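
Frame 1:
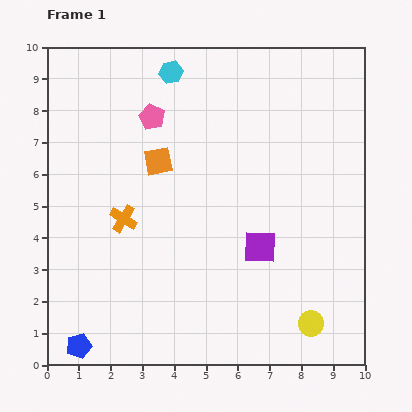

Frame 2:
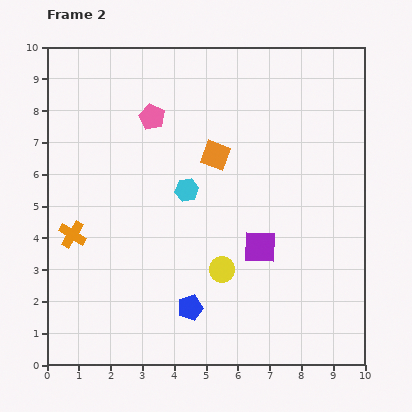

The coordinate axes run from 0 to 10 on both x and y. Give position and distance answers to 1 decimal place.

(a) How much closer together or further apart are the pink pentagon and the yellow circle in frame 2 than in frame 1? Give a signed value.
-2.9

Distance in frame 1: 8.2. Distance in frame 2: 5.3.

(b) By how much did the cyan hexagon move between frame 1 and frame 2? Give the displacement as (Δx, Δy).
(0.5, -3.7)

The cyan hexagon was at (3.9, 9.2) in frame 1 and (4.4, 5.5) in frame 2.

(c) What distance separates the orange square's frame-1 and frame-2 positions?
1.8

The orange square moved from (3.5, 6.4) to (5.3, 6.6), a distance of √(1.8² + 0.2²) ≈ 1.8.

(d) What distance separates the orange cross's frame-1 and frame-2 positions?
1.7

The orange cross moved from (2.4, 4.6) to (0.8, 4.1), a distance of √(1.6² + 0.5²) ≈ 1.7.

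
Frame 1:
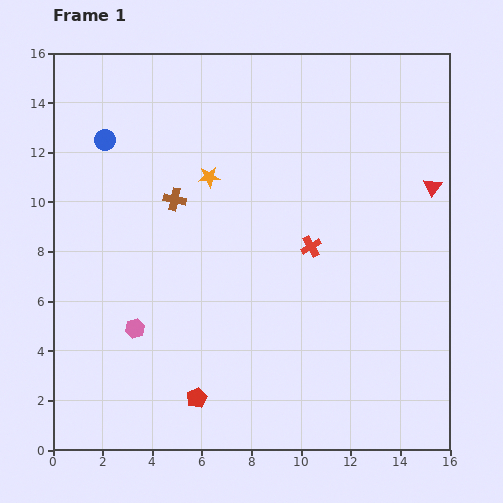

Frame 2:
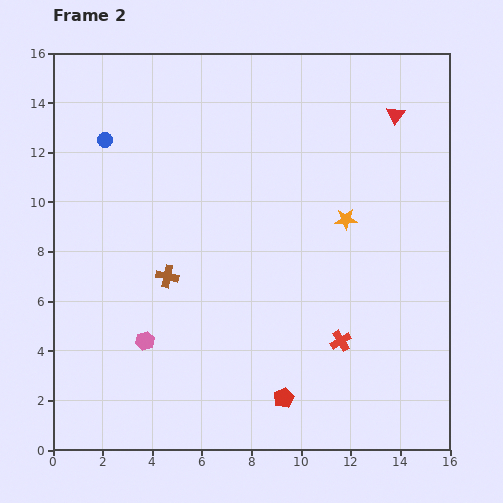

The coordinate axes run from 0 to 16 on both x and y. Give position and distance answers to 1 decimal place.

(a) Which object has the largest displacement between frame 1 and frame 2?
the orange star

(moved 5.8; next 4.0)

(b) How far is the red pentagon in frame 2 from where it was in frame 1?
3.5

The red pentagon moved from (5.8, 2.1) to (9.3, 2.1), a distance of √(3.5² + 0.0²) ≈ 3.5.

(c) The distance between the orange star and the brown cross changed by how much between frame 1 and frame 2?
+5.9

Distance in frame 1: 1.7. Distance in frame 2: 7.6.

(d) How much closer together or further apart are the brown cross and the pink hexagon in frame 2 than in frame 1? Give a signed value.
-2.6

Distance in frame 1: 5.4. Distance in frame 2: 2.8.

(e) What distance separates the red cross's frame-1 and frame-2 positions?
4.0

The red cross moved from (10.4, 8.2) to (11.6, 4.4), a distance of √(1.2² + 3.8²) ≈ 4.0.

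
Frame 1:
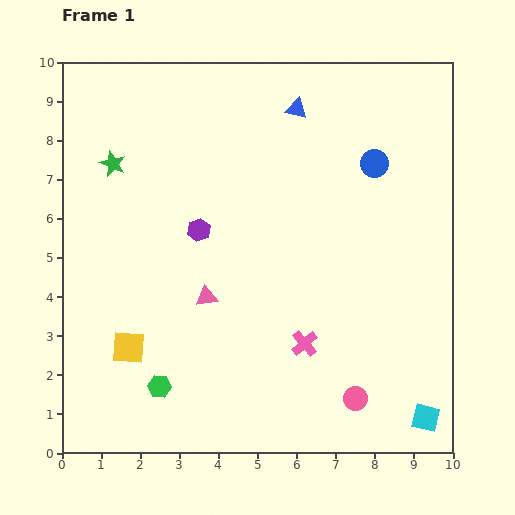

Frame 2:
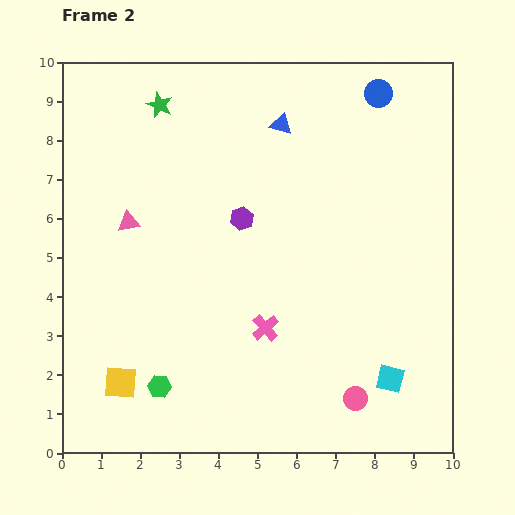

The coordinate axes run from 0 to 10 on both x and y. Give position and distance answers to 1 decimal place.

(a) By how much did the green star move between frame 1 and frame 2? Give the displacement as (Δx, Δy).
(1.2, 1.5)

The green star was at (1.3, 7.4) in frame 1 and (2.5, 8.9) in frame 2.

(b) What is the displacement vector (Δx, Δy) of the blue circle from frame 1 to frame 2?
(0.1, 1.8)

The blue circle was at (8.0, 7.4) in frame 1 and (8.1, 9.2) in frame 2.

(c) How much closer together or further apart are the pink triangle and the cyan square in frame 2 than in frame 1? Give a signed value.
+1.4

Distance in frame 1: 6.4. Distance in frame 2: 7.8.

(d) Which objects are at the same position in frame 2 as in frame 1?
the pink circle, the green hexagon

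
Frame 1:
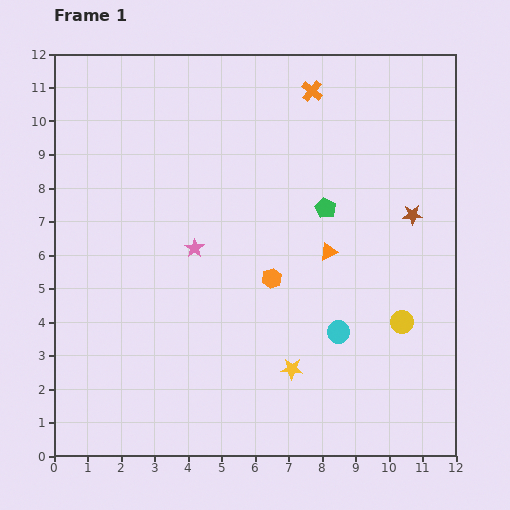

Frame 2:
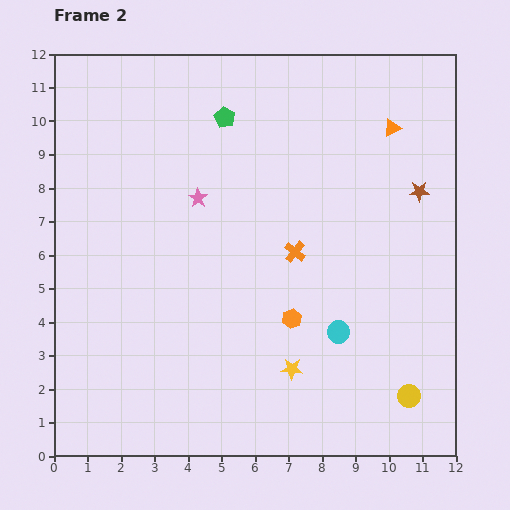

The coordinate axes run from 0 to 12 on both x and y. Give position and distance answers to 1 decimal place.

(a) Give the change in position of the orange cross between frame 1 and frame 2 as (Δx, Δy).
(-0.5, -4.8)

The orange cross was at (7.7, 10.9) in frame 1 and (7.2, 6.1) in frame 2.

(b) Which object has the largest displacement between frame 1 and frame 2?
the orange cross

(moved 4.8; next 4.2)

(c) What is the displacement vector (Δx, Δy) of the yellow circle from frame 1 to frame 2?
(0.2, -2.2)

The yellow circle was at (10.4, 4.0) in frame 1 and (10.6, 1.8) in frame 2.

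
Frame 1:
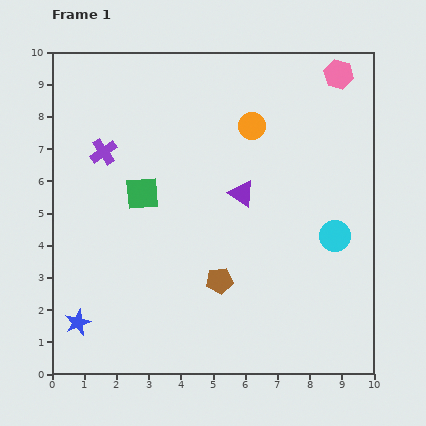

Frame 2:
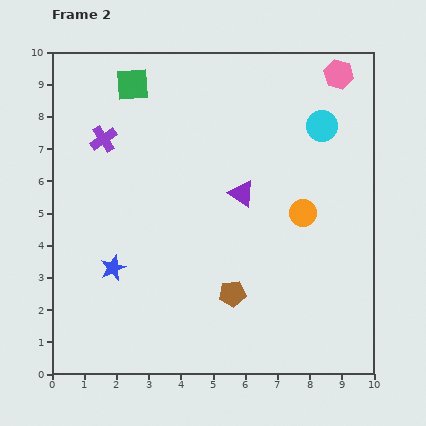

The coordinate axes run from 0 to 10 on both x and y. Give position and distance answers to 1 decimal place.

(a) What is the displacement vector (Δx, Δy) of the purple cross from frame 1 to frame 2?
(0.0, 0.4)

The purple cross was at (1.6, 6.9) in frame 1 and (1.6, 7.3) in frame 2.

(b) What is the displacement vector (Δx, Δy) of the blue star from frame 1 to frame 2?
(1.1, 1.7)

The blue star was at (0.8, 1.6) in frame 1 and (1.9, 3.3) in frame 2.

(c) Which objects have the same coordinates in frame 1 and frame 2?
the pink hexagon, the purple triangle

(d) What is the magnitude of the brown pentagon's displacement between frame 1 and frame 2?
0.6

The brown pentagon moved from (5.2, 2.9) to (5.6, 2.5), a distance of √(0.4² + 0.4²) ≈ 0.6.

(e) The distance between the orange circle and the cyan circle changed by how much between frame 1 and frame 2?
-1.5

Distance in frame 1: 4.3. Distance in frame 2: 2.8.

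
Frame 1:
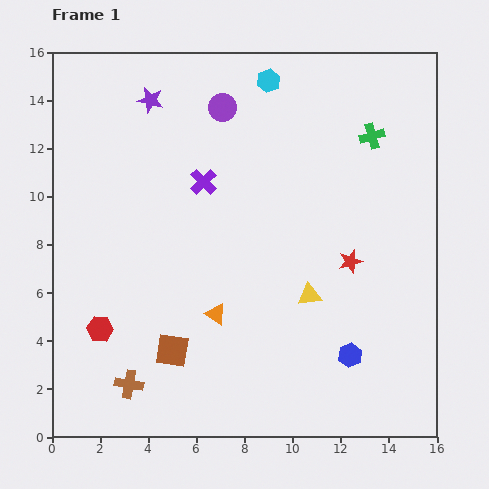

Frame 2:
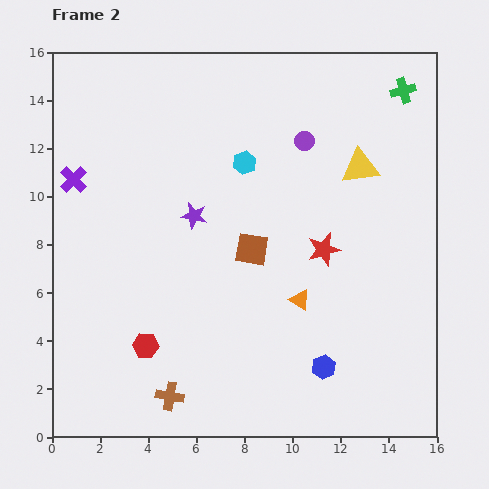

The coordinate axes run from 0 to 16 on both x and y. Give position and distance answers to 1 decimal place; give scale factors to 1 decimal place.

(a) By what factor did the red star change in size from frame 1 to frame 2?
1.4×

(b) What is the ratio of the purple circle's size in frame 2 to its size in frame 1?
0.7×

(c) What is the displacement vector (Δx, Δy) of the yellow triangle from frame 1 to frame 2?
(2.1, 5.3)

The yellow triangle was at (10.7, 5.9) in frame 1 and (12.8, 11.2) in frame 2.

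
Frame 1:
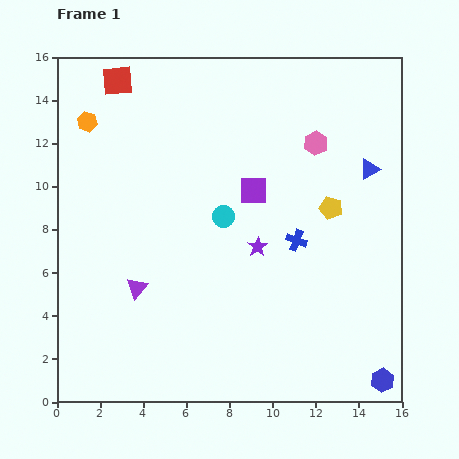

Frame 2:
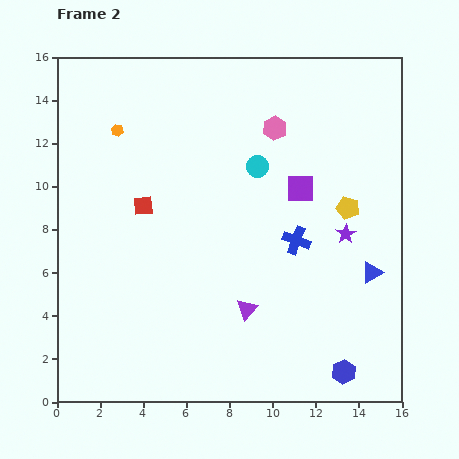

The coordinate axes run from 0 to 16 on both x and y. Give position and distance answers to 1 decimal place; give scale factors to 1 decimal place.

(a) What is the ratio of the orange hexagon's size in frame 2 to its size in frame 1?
0.6×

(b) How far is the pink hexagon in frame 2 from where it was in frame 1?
2.0

The pink hexagon moved from (12.0, 12.0) to (10.1, 12.7), a distance of √(1.9² + 0.7²) ≈ 2.0.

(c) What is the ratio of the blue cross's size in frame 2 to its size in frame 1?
1.3×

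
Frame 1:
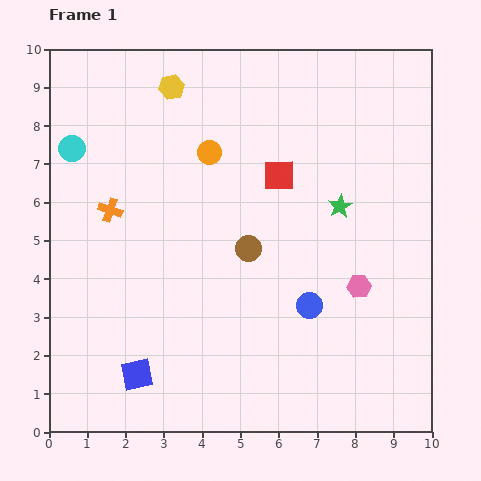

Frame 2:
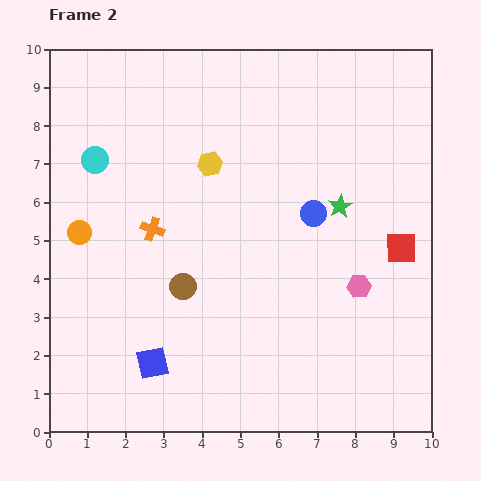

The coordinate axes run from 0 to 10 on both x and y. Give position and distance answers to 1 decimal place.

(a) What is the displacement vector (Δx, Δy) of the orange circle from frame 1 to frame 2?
(-3.4, -2.1)

The orange circle was at (4.2, 7.3) in frame 1 and (0.8, 5.2) in frame 2.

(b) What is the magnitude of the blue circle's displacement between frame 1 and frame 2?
2.4

The blue circle moved from (6.8, 3.3) to (6.9, 5.7), a distance of √(0.1² + 2.4²) ≈ 2.4.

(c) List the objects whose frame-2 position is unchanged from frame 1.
the green star, the pink hexagon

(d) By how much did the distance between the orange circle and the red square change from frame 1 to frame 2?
+6.5

Distance in frame 1: 1.9. Distance in frame 2: 8.4.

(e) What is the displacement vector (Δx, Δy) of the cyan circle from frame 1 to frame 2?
(0.6, -0.3)

The cyan circle was at (0.6, 7.4) in frame 1 and (1.2, 7.1) in frame 2.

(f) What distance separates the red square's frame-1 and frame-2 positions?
3.7

The red square moved from (6.0, 6.7) to (9.2, 4.8), a distance of √(3.2² + 1.9²) ≈ 3.7.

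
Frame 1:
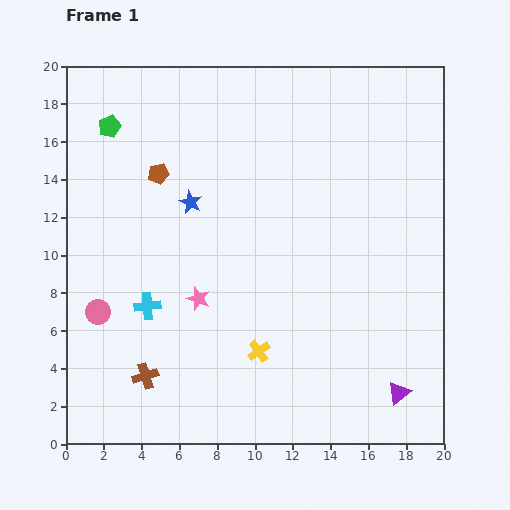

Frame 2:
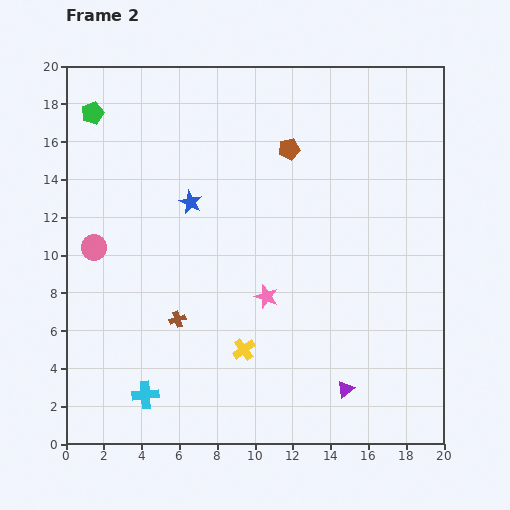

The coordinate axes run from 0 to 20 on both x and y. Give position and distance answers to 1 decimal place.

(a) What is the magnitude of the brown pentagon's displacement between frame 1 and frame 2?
7.0

The brown pentagon moved from (4.9, 14.3) to (11.8, 15.6), a distance of √(6.9² + 1.3²) ≈ 7.0.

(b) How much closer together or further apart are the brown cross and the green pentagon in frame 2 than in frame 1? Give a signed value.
-1.5

Distance in frame 1: 13.3. Distance in frame 2: 11.8.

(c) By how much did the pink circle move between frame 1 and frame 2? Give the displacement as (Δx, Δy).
(-0.2, 3.4)

The pink circle was at (1.7, 7.0) in frame 1 and (1.5, 10.4) in frame 2.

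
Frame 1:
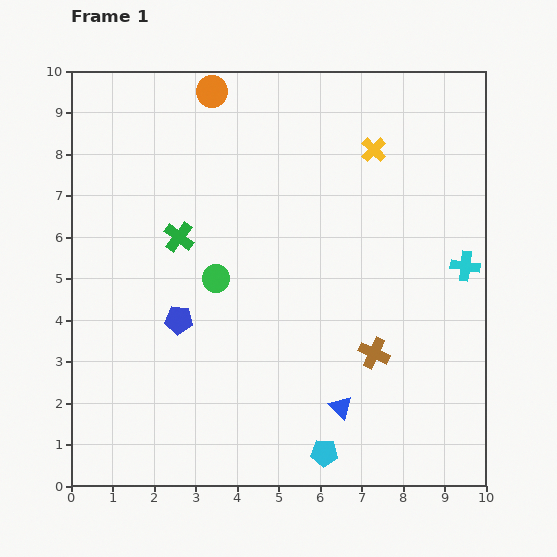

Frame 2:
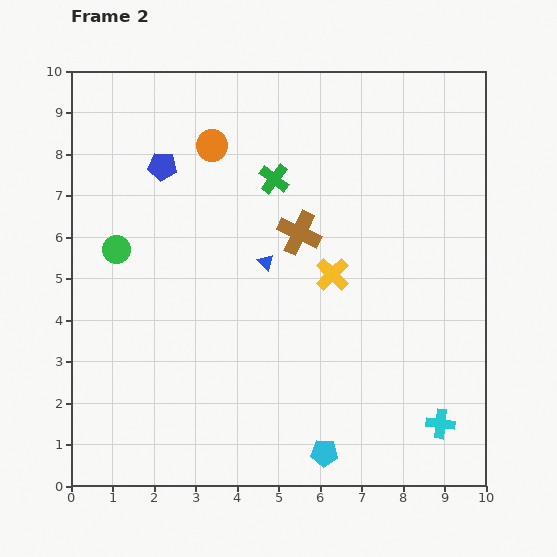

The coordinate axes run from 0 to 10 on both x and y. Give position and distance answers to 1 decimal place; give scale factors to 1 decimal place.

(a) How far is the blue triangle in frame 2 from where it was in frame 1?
3.9

The blue triangle moved from (6.5, 1.9) to (4.7, 5.4), a distance of √(1.8² + 3.5²) ≈ 3.9.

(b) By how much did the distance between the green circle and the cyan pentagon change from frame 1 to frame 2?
+2.1

Distance in frame 1: 4.9. Distance in frame 2: 7.0.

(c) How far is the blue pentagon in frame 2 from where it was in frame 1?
3.7

The blue pentagon moved from (2.6, 4.0) to (2.2, 7.7), a distance of √(0.4² + 3.7²) ≈ 3.7.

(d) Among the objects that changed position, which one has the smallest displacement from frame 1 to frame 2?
the orange circle

(moved 1.3)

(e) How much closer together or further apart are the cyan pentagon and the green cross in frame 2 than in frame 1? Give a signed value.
+0.4

Distance in frame 1: 6.3. Distance in frame 2: 6.7.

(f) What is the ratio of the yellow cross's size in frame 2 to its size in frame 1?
1.4×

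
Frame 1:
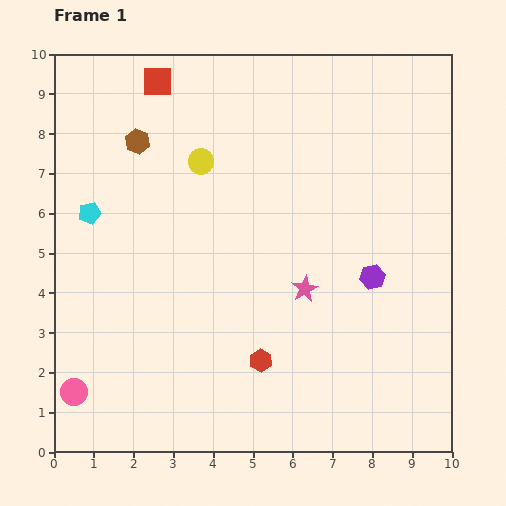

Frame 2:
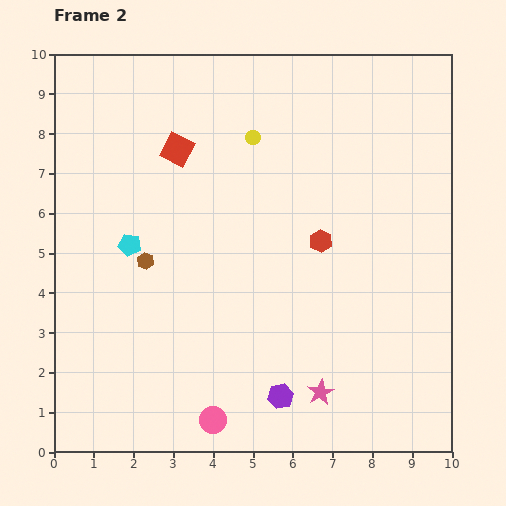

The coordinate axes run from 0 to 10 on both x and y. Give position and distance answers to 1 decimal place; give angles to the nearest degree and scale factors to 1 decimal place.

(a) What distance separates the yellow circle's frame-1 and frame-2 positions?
1.4

The yellow circle moved from (3.7, 7.3) to (5.0, 7.9), a distance of √(1.3² + 0.6²) ≈ 1.4.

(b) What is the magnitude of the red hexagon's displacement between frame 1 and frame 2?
3.4

The red hexagon moved from (5.2, 2.3) to (6.7, 5.3), a distance of √(1.5² + 3.0²) ≈ 3.4.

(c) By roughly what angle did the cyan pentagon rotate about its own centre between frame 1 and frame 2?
24° clockwise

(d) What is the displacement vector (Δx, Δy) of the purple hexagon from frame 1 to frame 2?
(-2.3, -3.0)

The purple hexagon was at (8.0, 4.4) in frame 1 and (5.7, 1.4) in frame 2.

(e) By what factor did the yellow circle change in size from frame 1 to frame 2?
0.6×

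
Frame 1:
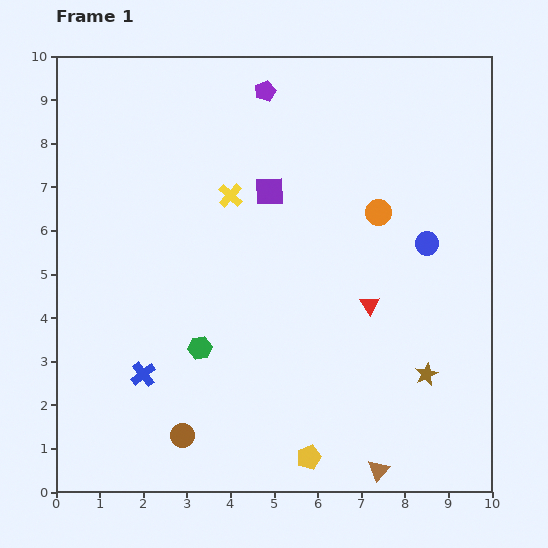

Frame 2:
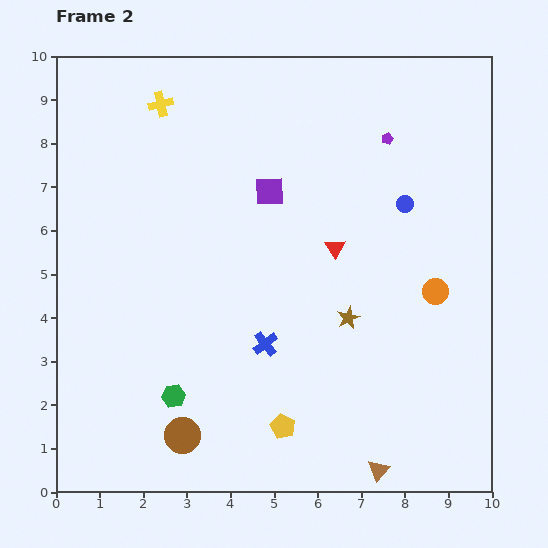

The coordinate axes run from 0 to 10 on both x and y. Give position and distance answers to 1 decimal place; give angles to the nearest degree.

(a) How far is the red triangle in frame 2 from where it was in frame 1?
1.5

The red triangle moved from (7.2, 4.3) to (6.4, 5.6), a distance of √(0.8² + 1.3²) ≈ 1.5.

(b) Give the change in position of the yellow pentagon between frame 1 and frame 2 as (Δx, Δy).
(-0.6, 0.7)

The yellow pentagon was at (5.8, 0.8) in frame 1 and (5.2, 1.5) in frame 2.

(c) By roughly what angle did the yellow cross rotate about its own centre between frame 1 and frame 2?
34° clockwise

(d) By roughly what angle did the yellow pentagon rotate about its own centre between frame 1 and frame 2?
25° counter-clockwise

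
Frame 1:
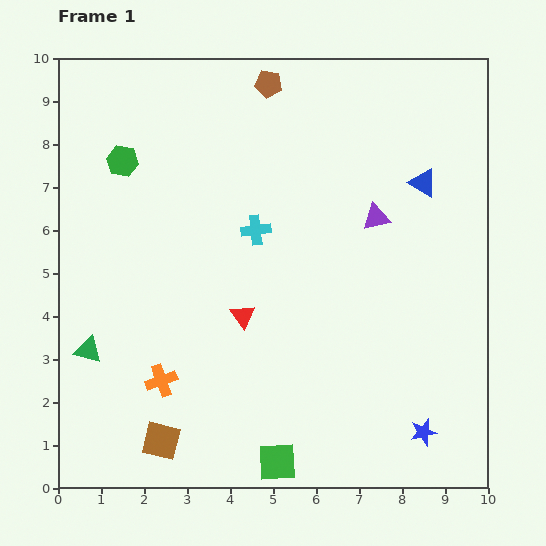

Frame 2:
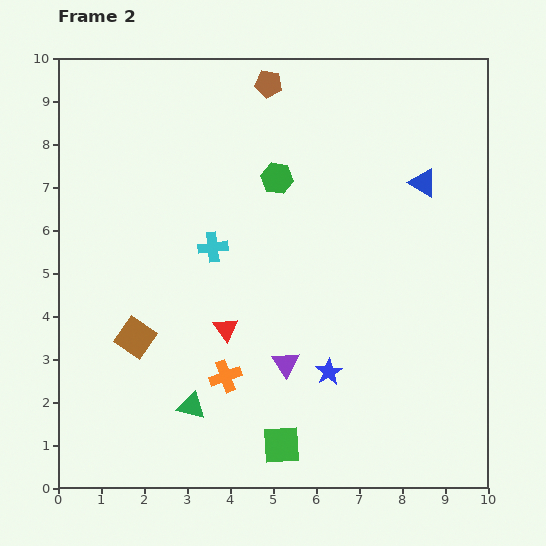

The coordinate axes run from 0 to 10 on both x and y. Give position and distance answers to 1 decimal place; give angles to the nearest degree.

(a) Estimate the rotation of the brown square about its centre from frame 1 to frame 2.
20° clockwise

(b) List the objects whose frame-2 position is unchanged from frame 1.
the brown pentagon, the blue triangle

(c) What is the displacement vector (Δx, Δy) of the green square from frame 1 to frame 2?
(0.1, 0.4)

The green square was at (5.1, 0.6) in frame 1 and (5.2, 1.0) in frame 2.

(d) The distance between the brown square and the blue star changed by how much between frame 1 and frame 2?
-1.5

Distance in frame 1: 6.1. Distance in frame 2: 4.6.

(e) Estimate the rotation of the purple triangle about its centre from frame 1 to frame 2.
51° counter-clockwise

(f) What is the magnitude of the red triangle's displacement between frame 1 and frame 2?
0.5

The red triangle moved from (4.3, 4.0) to (3.9, 3.7), a distance of √(0.4² + 0.3²) ≈ 0.5.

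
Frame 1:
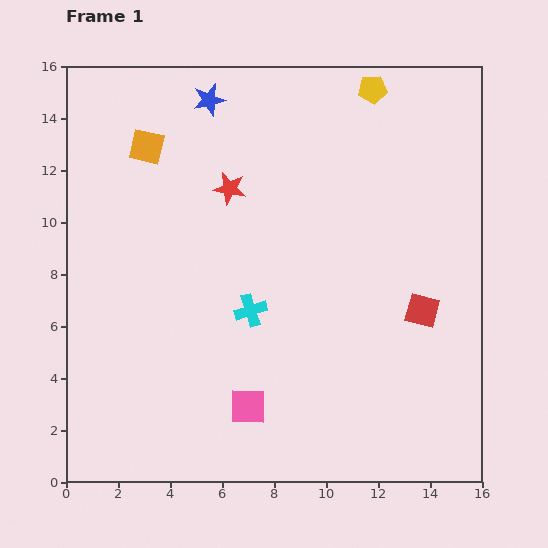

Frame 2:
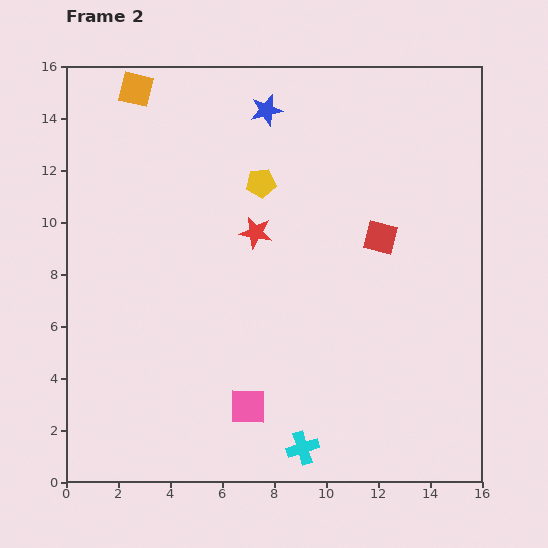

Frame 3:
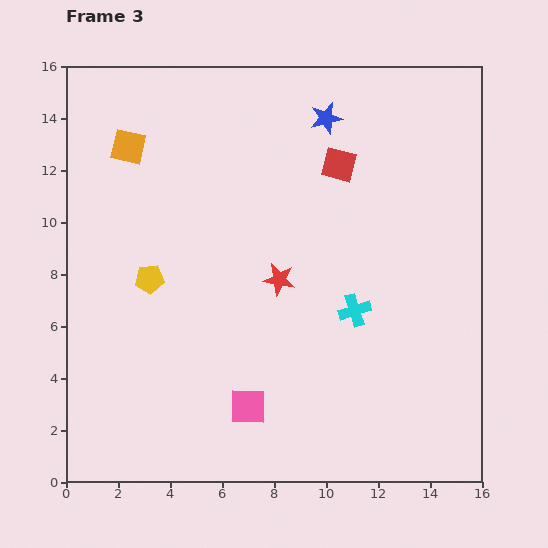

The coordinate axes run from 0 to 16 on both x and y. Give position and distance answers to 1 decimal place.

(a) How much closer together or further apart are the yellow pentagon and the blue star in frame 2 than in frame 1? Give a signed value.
-3.5

Distance in frame 1: 6.3. Distance in frame 2: 2.8.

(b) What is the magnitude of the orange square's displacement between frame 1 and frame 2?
2.2

The orange square moved from (3.1, 12.9) to (2.7, 15.1), a distance of √(0.4² + 2.2²) ≈ 2.2.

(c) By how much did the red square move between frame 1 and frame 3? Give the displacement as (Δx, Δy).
(-3.2, 5.6)

The red square was at (13.7, 6.6) in frame 1 and (10.5, 12.2) in frame 3.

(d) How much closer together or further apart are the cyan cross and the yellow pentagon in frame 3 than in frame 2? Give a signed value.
-2.3

Distance in frame 2: 10.3. Distance in frame 3: 8.0.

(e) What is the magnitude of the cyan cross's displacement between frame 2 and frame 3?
5.7

The cyan cross moved from (9.1, 1.3) to (11.1, 6.6), a distance of √(2.0² + 5.3²) ≈ 5.7.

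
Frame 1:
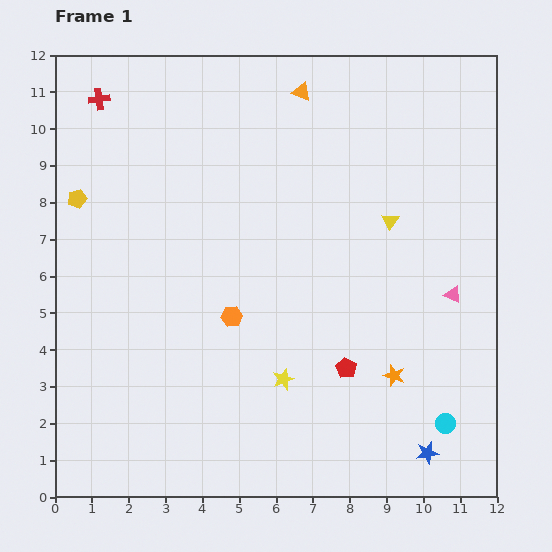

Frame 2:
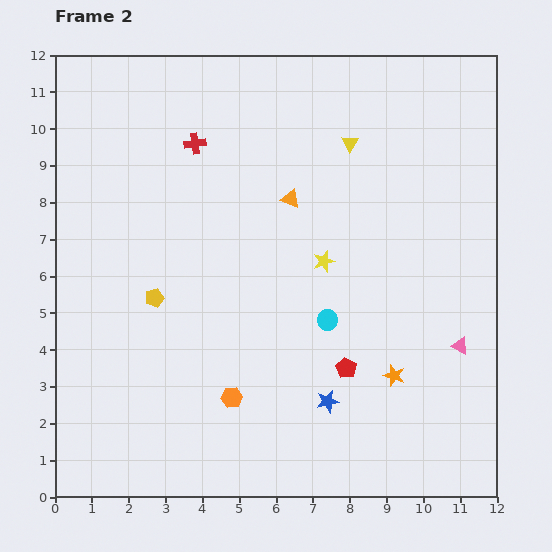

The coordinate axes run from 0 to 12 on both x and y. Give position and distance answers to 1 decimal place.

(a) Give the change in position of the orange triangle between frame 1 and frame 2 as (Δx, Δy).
(-0.3, -2.9)

The orange triangle was at (6.7, 11.0) in frame 1 and (6.4, 8.1) in frame 2.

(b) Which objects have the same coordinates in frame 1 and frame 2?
the orange star, the red pentagon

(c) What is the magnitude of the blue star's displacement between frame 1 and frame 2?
3.0

The blue star moved from (10.1, 1.2) to (7.4, 2.6), a distance of √(2.7² + 1.4²) ≈ 3.0.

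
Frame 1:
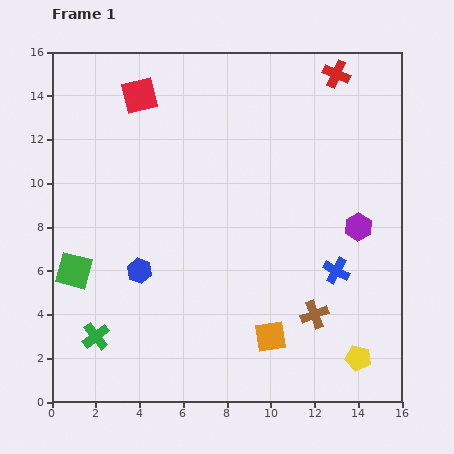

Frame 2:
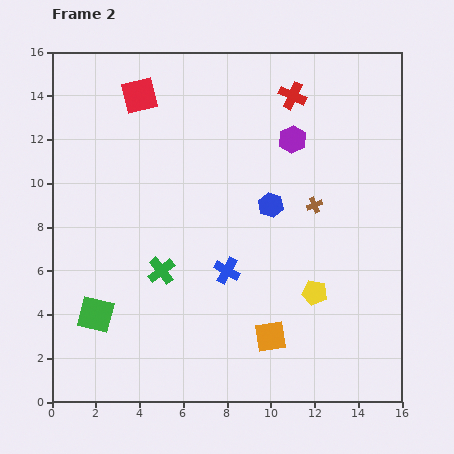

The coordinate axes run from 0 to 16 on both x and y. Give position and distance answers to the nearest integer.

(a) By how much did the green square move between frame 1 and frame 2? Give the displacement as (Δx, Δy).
(1, -2)

The green square was at (1, 6) in frame 1 and (2, 4) in frame 2.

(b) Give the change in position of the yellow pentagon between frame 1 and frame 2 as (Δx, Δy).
(-2, 3)

The yellow pentagon was at (14, 2) in frame 1 and (12, 5) in frame 2.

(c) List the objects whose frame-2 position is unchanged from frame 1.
the red square, the orange square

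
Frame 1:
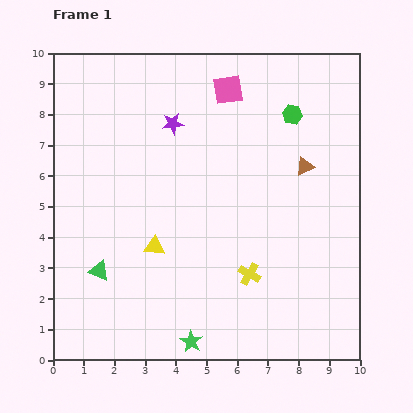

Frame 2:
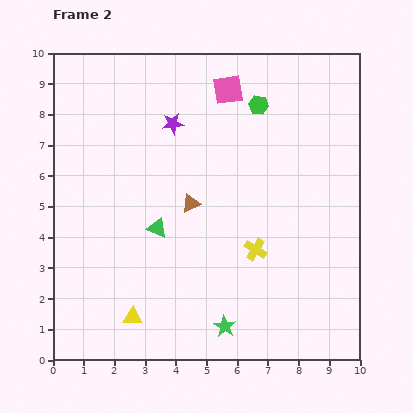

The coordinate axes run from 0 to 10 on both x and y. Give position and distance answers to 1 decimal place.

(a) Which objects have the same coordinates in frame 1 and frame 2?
the purple star, the pink square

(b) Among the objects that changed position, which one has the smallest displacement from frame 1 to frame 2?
the yellow cross

(moved 0.8)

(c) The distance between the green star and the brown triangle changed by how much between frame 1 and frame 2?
-2.7

Distance in frame 1: 6.8. Distance in frame 2: 4.1.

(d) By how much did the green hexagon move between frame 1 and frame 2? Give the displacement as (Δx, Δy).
(-1.1, 0.3)

The green hexagon was at (7.8, 8.0) in frame 1 and (6.7, 8.3) in frame 2.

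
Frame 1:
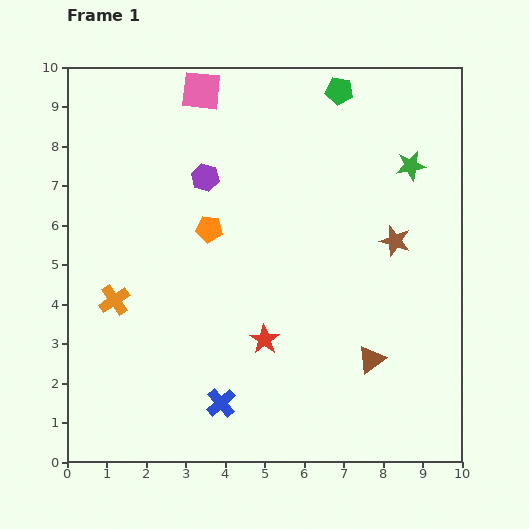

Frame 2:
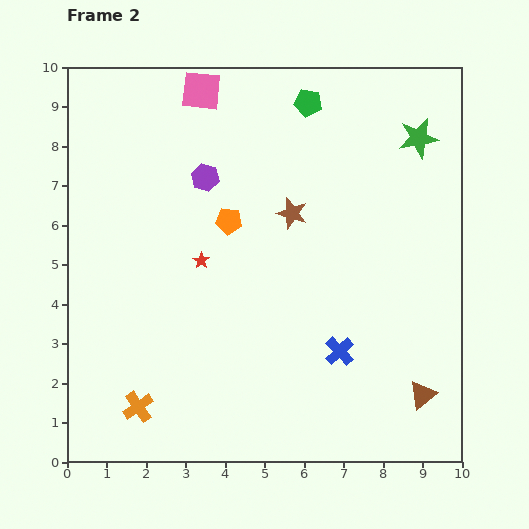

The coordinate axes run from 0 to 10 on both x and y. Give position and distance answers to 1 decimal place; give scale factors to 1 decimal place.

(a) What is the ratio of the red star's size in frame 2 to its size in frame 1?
0.6×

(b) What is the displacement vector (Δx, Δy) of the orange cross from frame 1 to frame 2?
(0.6, -2.7)

The orange cross was at (1.2, 4.1) in frame 1 and (1.8, 1.4) in frame 2.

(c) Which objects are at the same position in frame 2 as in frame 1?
the pink square, the purple hexagon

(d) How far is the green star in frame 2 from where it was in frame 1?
0.7

The green star moved from (8.7, 7.5) to (8.9, 8.2), a distance of √(0.2² + 0.7²) ≈ 0.7.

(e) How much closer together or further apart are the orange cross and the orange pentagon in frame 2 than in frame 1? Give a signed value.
+2.2

Distance in frame 1: 3.0. Distance in frame 2: 5.2.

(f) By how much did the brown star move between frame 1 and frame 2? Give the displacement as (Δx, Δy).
(-2.6, 0.7)

The brown star was at (8.3, 5.6) in frame 1 and (5.7, 6.3) in frame 2.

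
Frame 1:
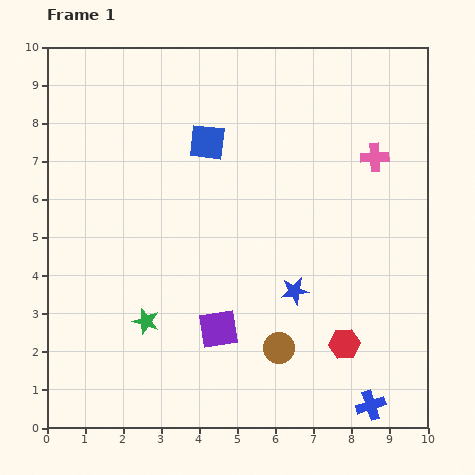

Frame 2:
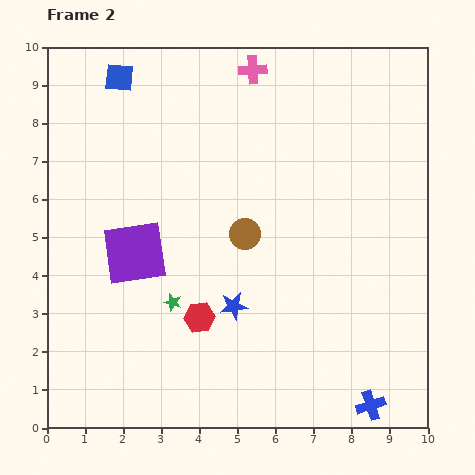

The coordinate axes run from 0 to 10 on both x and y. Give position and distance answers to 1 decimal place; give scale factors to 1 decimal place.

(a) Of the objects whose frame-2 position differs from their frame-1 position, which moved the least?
the green star

(moved 0.9)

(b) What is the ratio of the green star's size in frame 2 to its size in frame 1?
0.7×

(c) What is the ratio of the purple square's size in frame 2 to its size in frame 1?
1.6×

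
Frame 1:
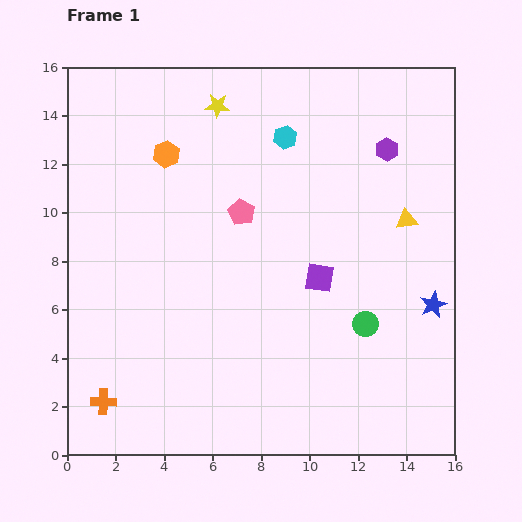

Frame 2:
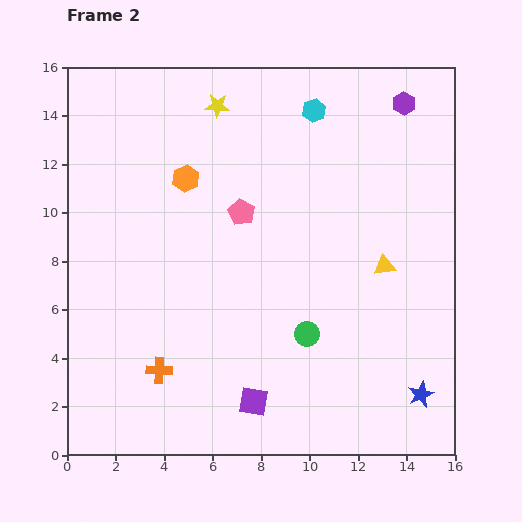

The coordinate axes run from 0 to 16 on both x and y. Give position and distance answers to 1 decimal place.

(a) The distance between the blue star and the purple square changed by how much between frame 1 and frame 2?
+2.1

Distance in frame 1: 4.8. Distance in frame 2: 6.9.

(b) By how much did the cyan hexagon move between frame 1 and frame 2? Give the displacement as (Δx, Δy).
(1.2, 1.1)

The cyan hexagon was at (9.0, 13.1) in frame 1 and (10.2, 14.2) in frame 2.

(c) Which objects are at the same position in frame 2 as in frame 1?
the pink pentagon, the yellow star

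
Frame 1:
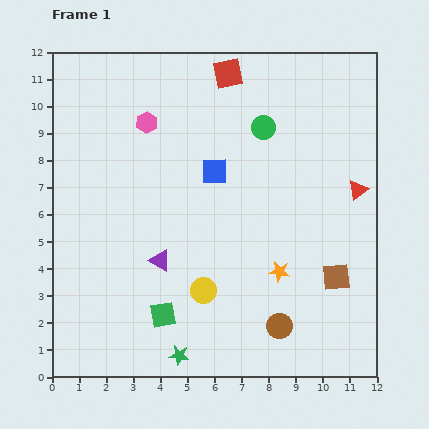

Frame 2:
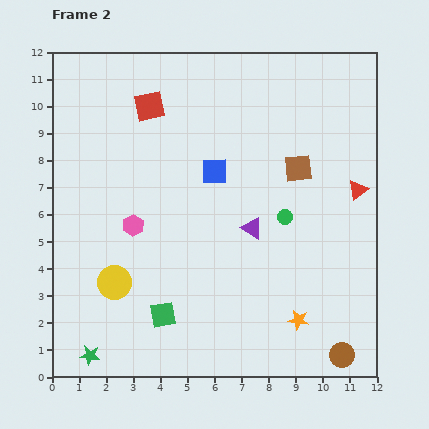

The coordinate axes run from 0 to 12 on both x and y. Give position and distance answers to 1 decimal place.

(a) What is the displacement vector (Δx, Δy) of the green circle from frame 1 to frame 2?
(0.8, -3.3)

The green circle was at (7.8, 9.2) in frame 1 and (8.6, 5.9) in frame 2.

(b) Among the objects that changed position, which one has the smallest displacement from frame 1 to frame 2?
the orange star

(moved 1.9)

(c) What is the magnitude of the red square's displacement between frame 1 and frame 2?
3.1

The red square moved from (6.5, 11.2) to (3.6, 10.0), a distance of √(2.9² + 1.2²) ≈ 3.1.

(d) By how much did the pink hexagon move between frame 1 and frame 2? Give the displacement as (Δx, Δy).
(-0.5, -3.8)

The pink hexagon was at (3.5, 9.4) in frame 1 and (3.0, 5.6) in frame 2.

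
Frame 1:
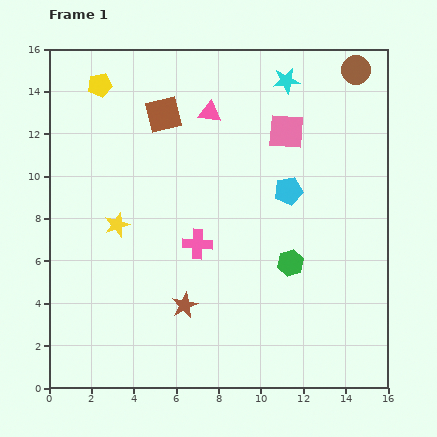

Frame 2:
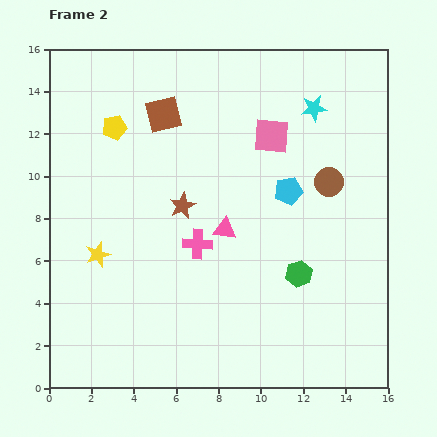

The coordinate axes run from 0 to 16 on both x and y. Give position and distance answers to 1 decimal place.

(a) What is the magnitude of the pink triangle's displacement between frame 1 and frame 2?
5.5

The pink triangle moved from (7.6, 13.0) to (8.3, 7.5), a distance of √(0.7² + 5.5²) ≈ 5.5.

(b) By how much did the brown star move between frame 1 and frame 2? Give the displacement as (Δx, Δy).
(-0.1, 4.7)

The brown star was at (6.4, 3.9) in frame 1 and (6.3, 8.6) in frame 2.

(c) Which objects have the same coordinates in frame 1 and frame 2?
the brown square, the cyan pentagon, the pink cross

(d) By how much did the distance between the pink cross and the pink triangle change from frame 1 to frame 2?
-4.7

Distance in frame 1: 6.2. Distance in frame 2: 1.5.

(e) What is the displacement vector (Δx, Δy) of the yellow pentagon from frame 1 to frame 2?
(0.7, -2.0)

The yellow pentagon was at (2.4, 14.3) in frame 1 and (3.1, 12.3) in frame 2.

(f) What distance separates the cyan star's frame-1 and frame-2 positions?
1.8

The cyan star moved from (11.2, 14.5) to (12.5, 13.2), a distance of √(1.3² + 1.3²) ≈ 1.8.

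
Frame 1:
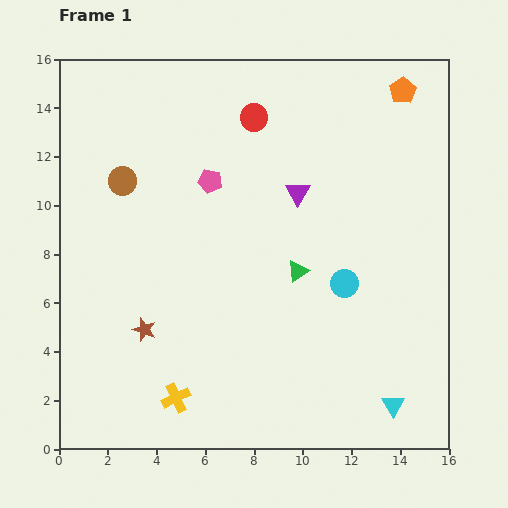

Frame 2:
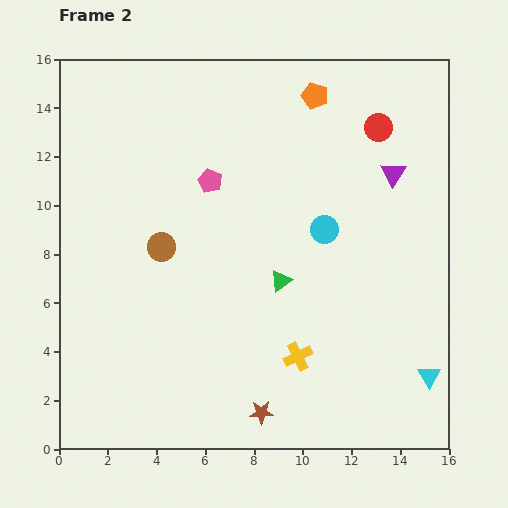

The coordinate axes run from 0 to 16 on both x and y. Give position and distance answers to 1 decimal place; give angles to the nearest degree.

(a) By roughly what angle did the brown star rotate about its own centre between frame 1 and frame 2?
22° counter-clockwise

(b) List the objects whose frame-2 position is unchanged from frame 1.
the pink pentagon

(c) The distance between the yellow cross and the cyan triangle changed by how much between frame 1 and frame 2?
-3.4

Distance in frame 1: 8.9. Distance in frame 2: 5.5.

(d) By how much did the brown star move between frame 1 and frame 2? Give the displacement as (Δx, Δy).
(4.8, -3.4)

The brown star was at (3.5, 4.9) in frame 1 and (8.3, 1.5) in frame 2.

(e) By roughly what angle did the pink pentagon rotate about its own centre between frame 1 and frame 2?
15° clockwise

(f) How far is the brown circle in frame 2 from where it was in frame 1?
3.1

The brown circle moved from (2.6, 11.0) to (4.2, 8.3), a distance of √(1.6² + 2.7²) ≈ 3.1.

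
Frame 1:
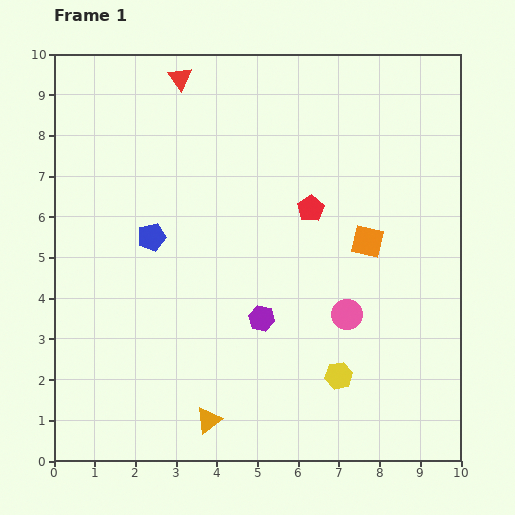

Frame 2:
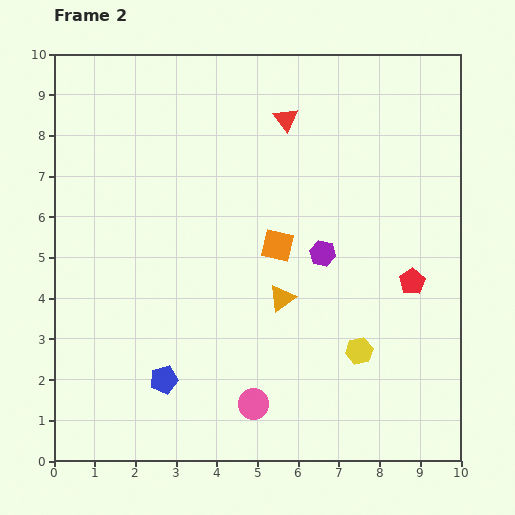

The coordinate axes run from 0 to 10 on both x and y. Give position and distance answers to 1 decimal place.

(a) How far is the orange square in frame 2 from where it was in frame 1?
2.2

The orange square moved from (7.7, 5.4) to (5.5, 5.3), a distance of √(2.2² + 0.1²) ≈ 2.2.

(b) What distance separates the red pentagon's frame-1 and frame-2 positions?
3.1

The red pentagon moved from (6.3, 6.2) to (8.8, 4.4), a distance of √(2.5² + 1.8²) ≈ 3.1.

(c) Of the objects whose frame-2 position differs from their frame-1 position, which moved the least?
the yellow hexagon

(moved 0.8)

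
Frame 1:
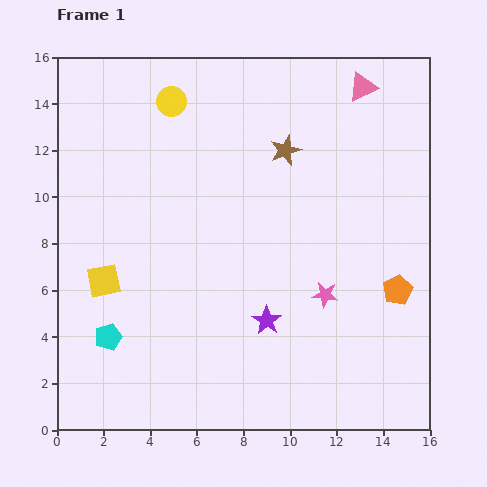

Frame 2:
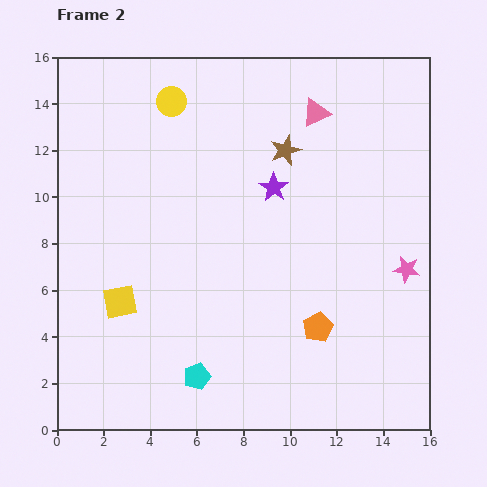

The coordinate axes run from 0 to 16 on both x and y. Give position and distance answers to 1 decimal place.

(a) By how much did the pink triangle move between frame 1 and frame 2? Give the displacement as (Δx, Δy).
(-2.0, -1.1)

The pink triangle was at (13.1, 14.7) in frame 1 and (11.1, 13.6) in frame 2.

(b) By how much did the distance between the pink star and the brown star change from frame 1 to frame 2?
+0.9

Distance in frame 1: 6.4. Distance in frame 2: 7.3.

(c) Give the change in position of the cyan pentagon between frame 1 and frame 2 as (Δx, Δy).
(3.8, -1.7)

The cyan pentagon was at (2.2, 4.0) in frame 1 and (6.0, 2.3) in frame 2.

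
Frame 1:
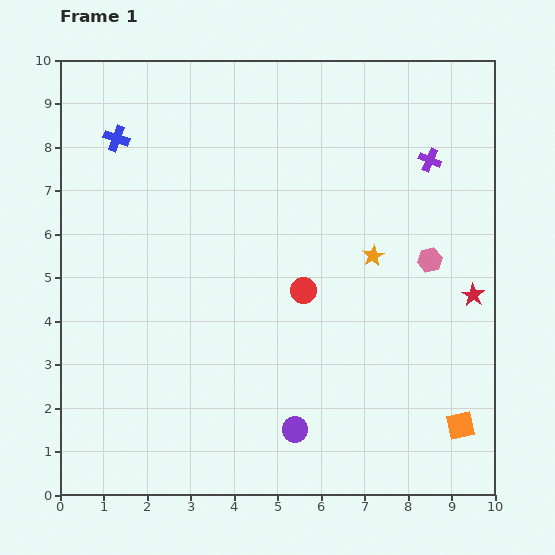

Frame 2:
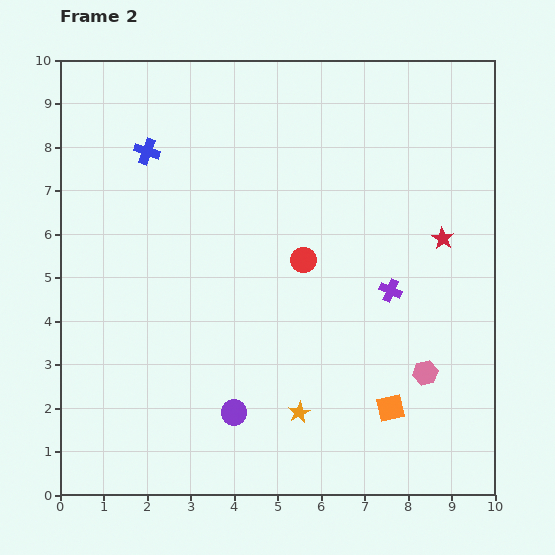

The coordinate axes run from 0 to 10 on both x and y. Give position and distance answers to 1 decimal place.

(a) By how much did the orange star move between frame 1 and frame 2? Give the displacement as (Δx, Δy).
(-1.7, -3.6)

The orange star was at (7.2, 5.5) in frame 1 and (5.5, 1.9) in frame 2.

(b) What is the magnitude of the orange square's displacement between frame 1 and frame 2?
1.6

The orange square moved from (9.2, 1.6) to (7.6, 2.0), a distance of √(1.6² + 0.4²) ≈ 1.6.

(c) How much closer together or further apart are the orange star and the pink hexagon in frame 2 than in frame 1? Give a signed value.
+1.7

Distance in frame 1: 1.3. Distance in frame 2: 3.0.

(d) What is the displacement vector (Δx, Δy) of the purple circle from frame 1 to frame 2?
(-1.4, 0.4)

The purple circle was at (5.4, 1.5) in frame 1 and (4.0, 1.9) in frame 2.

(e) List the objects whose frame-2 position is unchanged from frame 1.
none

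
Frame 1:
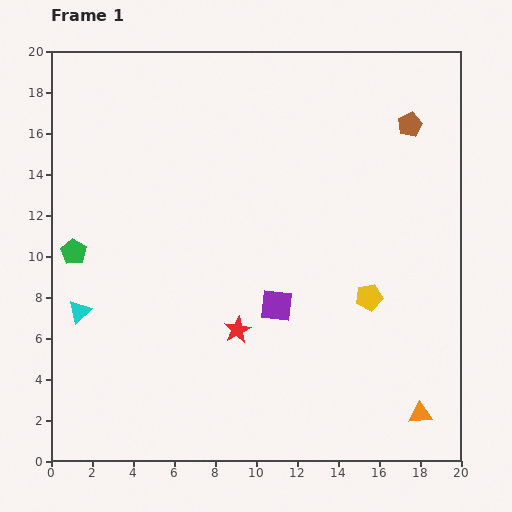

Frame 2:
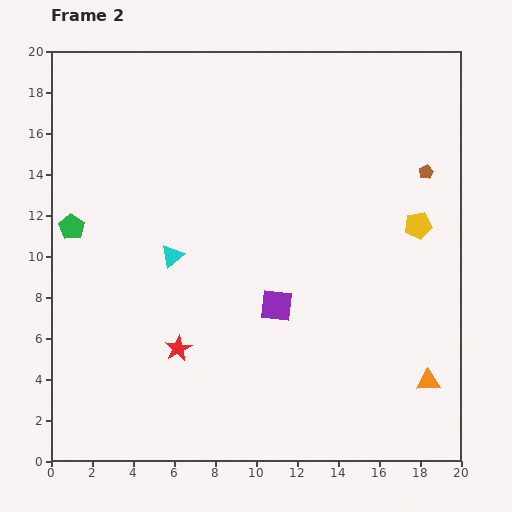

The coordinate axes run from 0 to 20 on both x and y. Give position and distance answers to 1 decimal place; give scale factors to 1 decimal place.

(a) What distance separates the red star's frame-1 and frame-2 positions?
3.0

The red star moved from (9.1, 6.4) to (6.2, 5.5), a distance of √(2.9² + 0.9²) ≈ 3.0.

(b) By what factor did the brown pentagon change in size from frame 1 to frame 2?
0.6×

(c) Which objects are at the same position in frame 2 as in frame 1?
the purple square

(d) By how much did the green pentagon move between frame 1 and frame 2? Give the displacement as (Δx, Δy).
(-0.1, 1.2)

The green pentagon was at (1.1, 10.2) in frame 1 and (1.0, 11.4) in frame 2.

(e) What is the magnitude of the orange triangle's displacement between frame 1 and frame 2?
1.6

The orange triangle moved from (18.0, 2.3) to (18.4, 3.9), a distance of √(0.4² + 1.6²) ≈ 1.6.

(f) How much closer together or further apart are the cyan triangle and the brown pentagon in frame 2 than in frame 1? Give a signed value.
-5.4

Distance in frame 1: 18.5. Distance in frame 2: 13.1.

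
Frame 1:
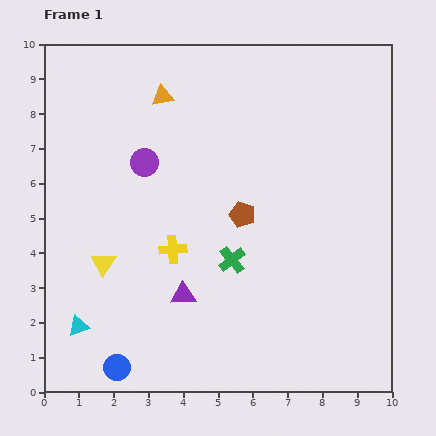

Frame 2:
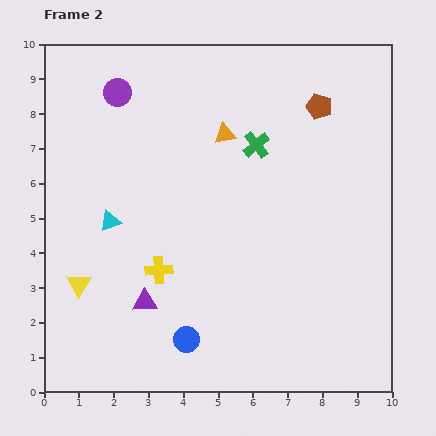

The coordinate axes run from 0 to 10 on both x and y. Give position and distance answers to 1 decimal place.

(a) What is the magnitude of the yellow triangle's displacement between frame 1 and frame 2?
0.9

The yellow triangle moved from (1.7, 3.7) to (1.0, 3.1), a distance of √(0.7² + 0.6²) ≈ 0.9.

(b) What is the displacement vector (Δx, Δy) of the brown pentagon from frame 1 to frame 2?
(2.2, 3.1)

The brown pentagon was at (5.7, 5.1) in frame 1 and (7.9, 8.2) in frame 2.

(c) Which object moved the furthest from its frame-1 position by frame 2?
the brown pentagon

(moved 3.8; next 3.4)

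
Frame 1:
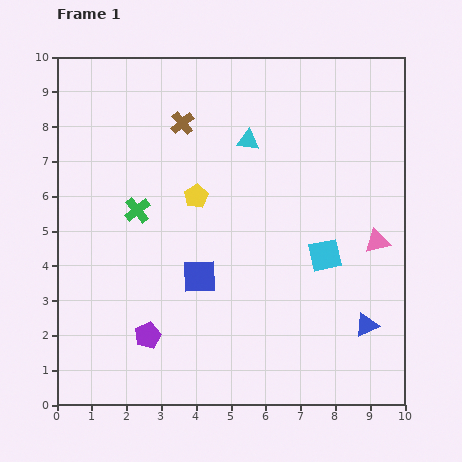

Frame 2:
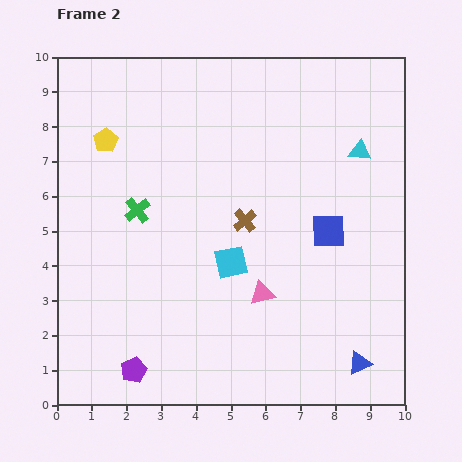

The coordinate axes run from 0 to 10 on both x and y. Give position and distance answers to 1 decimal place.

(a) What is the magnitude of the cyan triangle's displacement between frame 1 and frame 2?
3.2

The cyan triangle moved from (5.5, 7.6) to (8.7, 7.3), a distance of √(3.2² + 0.3²) ≈ 3.2.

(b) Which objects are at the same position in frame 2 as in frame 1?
the green cross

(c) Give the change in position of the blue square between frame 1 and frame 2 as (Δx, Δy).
(3.7, 1.3)

The blue square was at (4.1, 3.7) in frame 1 and (7.8, 5.0) in frame 2.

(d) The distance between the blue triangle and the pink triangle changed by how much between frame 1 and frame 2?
+1.0

Distance in frame 1: 2.4. Distance in frame 2: 3.4.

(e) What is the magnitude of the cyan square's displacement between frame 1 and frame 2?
2.7

The cyan square moved from (7.7, 4.3) to (5.0, 4.1), a distance of √(2.7² + 0.2²) ≈ 2.7.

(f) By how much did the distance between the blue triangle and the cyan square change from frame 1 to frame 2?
+2.4

Distance in frame 1: 2.3. Distance in frame 2: 4.7.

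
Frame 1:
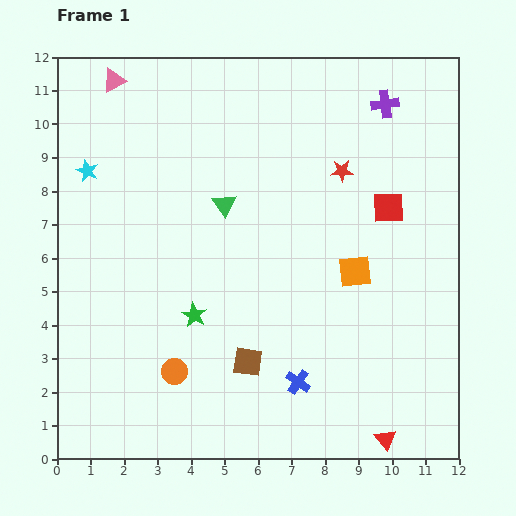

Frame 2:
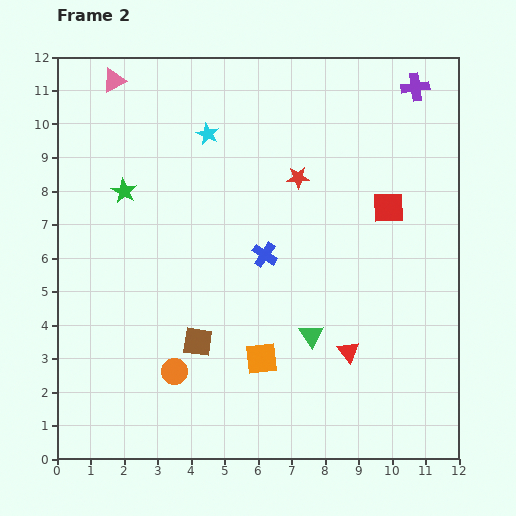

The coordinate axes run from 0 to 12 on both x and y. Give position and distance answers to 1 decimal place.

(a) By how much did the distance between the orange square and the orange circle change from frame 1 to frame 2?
-3.6

Distance in frame 1: 6.2. Distance in frame 2: 2.6.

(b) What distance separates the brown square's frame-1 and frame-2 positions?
1.6

The brown square moved from (5.7, 2.9) to (4.2, 3.5), a distance of √(1.5² + 0.6²) ≈ 1.6.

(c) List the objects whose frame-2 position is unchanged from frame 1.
the orange circle, the red square, the pink triangle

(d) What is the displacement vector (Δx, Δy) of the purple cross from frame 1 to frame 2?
(0.9, 0.5)

The purple cross was at (9.8, 10.6) in frame 1 and (10.7, 11.1) in frame 2.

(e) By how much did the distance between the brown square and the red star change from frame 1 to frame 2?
-0.7

Distance in frame 1: 6.4. Distance in frame 2: 5.7.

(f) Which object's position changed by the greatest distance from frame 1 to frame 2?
the green triangle

(moved 4.7; next 4.3)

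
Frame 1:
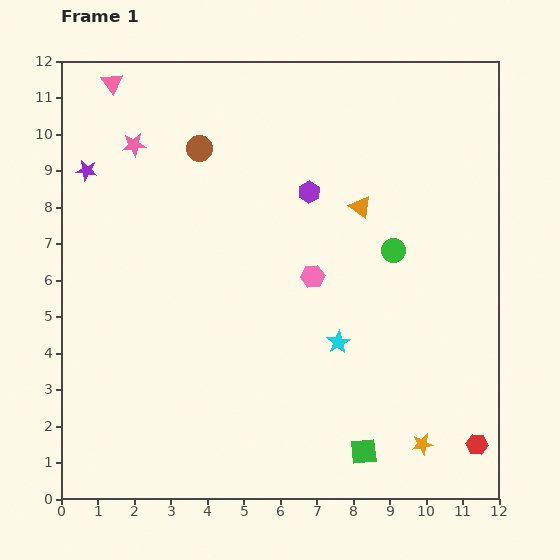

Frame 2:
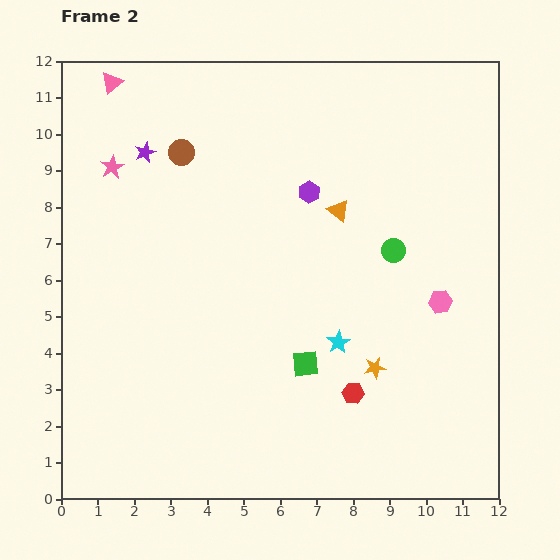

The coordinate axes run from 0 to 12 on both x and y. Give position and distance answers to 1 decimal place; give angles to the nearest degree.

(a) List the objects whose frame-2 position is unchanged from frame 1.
the cyan star, the pink triangle, the purple hexagon, the green circle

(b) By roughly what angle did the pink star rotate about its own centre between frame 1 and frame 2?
21° counter-clockwise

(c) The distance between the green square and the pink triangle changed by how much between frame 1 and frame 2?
-2.9

Distance in frame 1: 12.2. Distance in frame 2: 9.3.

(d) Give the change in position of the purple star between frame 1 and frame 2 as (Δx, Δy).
(1.6, 0.5)

The purple star was at (0.7, 9.0) in frame 1 and (2.3, 9.5) in frame 2.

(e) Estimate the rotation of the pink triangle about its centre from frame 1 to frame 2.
25° clockwise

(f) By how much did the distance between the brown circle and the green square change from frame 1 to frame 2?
-2.7

Distance in frame 1: 9.4. Distance in frame 2: 6.7.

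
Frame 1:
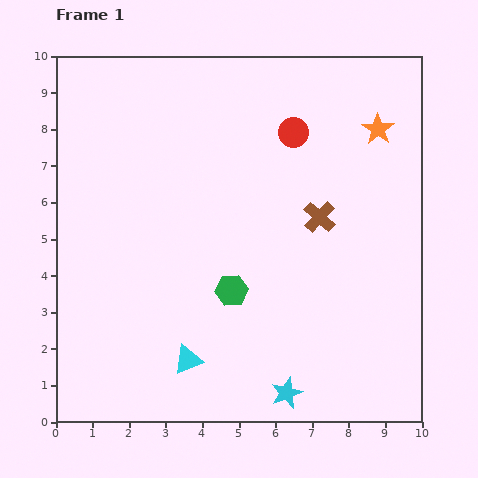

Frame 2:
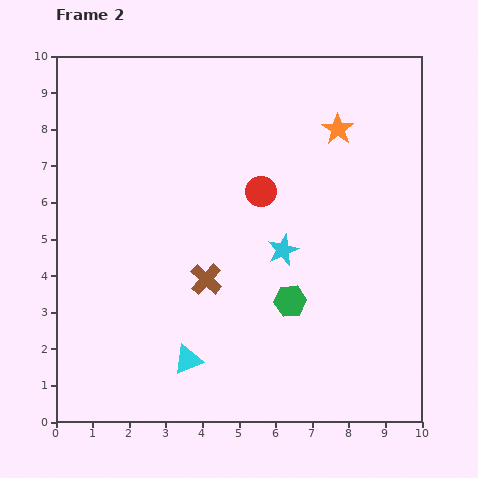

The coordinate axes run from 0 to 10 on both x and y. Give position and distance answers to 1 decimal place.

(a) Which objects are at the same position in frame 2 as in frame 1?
the cyan triangle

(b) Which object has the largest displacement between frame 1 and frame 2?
the cyan star

(moved 3.9; next 3.5)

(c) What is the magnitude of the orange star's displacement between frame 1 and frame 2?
1.1

The orange star moved from (8.8, 8.0) to (7.7, 8.0), a distance of √(1.1² + 0.0²) ≈ 1.1.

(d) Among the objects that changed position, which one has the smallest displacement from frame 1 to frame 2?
the orange star

(moved 1.1)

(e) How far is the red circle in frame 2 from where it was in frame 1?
1.8

The red circle moved from (6.5, 7.9) to (5.6, 6.3), a distance of √(0.9² + 1.6²) ≈ 1.8.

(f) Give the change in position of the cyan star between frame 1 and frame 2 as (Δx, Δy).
(-0.1, 3.9)

The cyan star was at (6.3, 0.8) in frame 1 and (6.2, 4.7) in frame 2.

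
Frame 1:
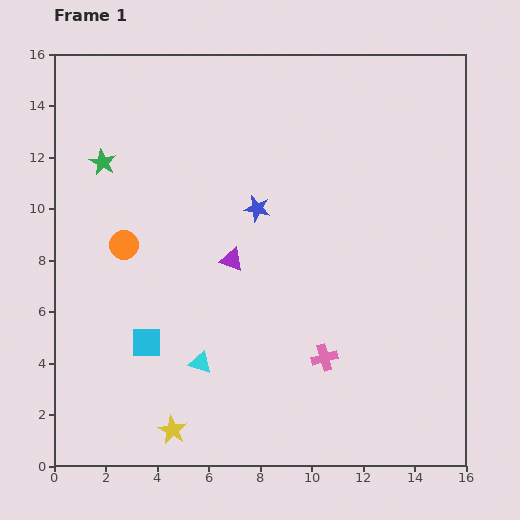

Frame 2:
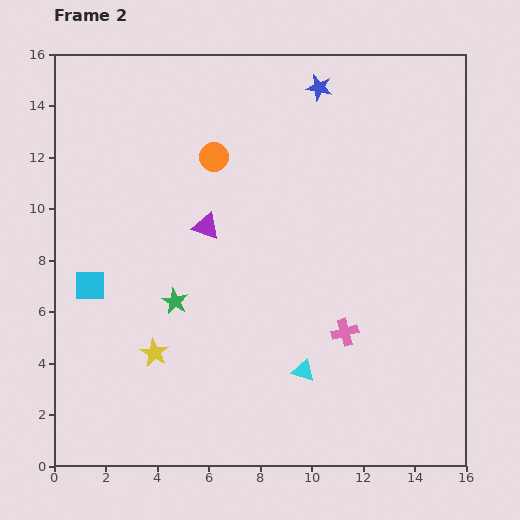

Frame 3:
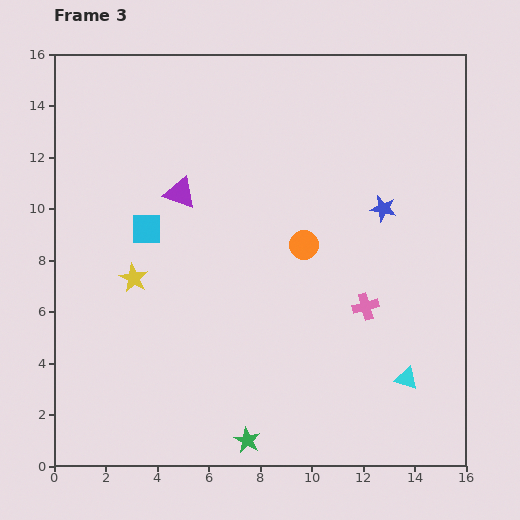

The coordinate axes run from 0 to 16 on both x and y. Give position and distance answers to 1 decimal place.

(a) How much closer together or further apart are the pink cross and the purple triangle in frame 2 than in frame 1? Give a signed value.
+1.6

Distance in frame 1: 5.2. Distance in frame 2: 6.8.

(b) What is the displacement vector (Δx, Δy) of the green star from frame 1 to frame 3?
(5.6, -10.8)

The green star was at (1.9, 11.8) in frame 1 and (7.5, 1.0) in frame 3.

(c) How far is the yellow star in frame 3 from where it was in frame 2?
3.0

The yellow star moved from (3.9, 4.4) to (3.1, 7.3), a distance of √(0.8² + 2.9²) ≈ 3.0.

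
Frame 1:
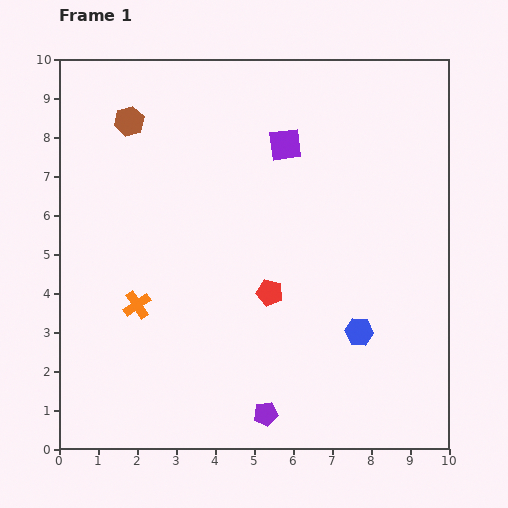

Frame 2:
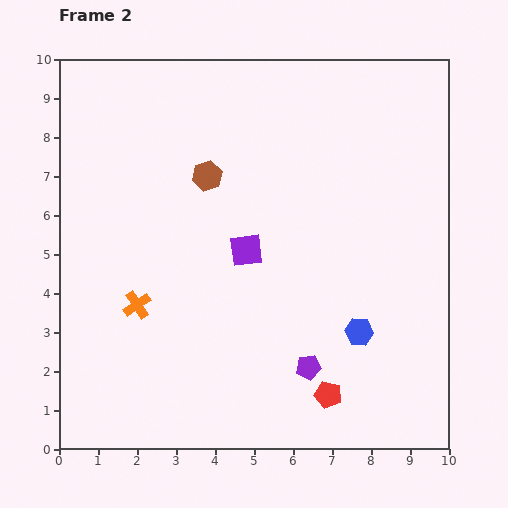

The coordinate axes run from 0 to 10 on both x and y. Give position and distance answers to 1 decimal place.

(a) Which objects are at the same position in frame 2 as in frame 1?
the orange cross, the blue hexagon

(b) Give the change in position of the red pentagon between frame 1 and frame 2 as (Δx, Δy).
(1.5, -2.6)

The red pentagon was at (5.4, 4.0) in frame 1 and (6.9, 1.4) in frame 2.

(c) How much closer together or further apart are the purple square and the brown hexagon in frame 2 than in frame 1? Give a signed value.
-1.9

Distance in frame 1: 4.0. Distance in frame 2: 2.1.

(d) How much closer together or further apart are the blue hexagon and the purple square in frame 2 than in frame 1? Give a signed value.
-1.6

Distance in frame 1: 5.2. Distance in frame 2: 3.6.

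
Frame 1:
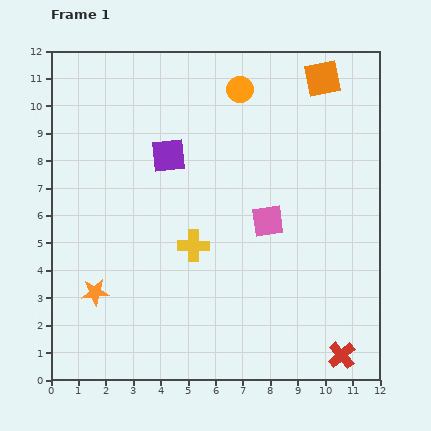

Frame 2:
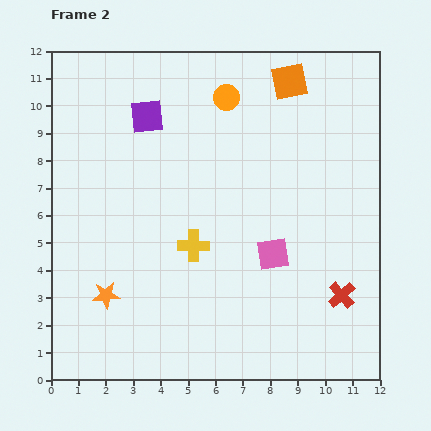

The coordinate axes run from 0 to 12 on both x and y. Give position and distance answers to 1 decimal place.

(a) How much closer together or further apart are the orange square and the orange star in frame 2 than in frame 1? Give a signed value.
-1.1

Distance in frame 1: 11.4. Distance in frame 2: 10.3.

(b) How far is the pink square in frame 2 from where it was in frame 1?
1.2

The pink square moved from (7.9, 5.8) to (8.1, 4.6), a distance of √(0.2² + 1.2²) ≈ 1.2.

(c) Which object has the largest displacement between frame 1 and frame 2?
the red cross

(moved 2.2; next 1.6)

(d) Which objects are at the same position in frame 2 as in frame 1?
the yellow cross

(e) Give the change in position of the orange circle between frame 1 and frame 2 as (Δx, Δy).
(-0.5, -0.3)

The orange circle was at (6.9, 10.6) in frame 1 and (6.4, 10.3) in frame 2.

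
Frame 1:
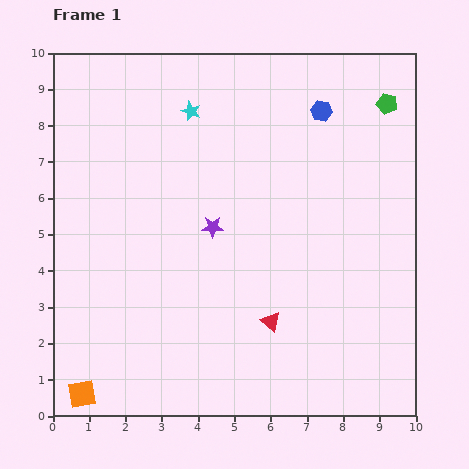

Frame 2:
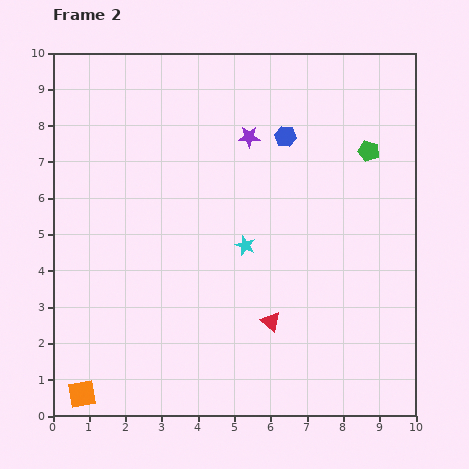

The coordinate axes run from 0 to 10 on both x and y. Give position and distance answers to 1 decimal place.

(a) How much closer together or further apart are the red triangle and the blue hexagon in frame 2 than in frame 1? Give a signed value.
-0.9

Distance in frame 1: 6.0. Distance in frame 2: 5.1.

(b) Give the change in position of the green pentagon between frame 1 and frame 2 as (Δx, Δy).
(-0.5, -1.3)

The green pentagon was at (9.2, 8.6) in frame 1 and (8.7, 7.3) in frame 2.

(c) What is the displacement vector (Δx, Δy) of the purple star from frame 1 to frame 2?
(1.0, 2.5)

The purple star was at (4.4, 5.2) in frame 1 and (5.4, 7.7) in frame 2.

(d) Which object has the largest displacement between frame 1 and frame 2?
the cyan star

(moved 4.0; next 2.7)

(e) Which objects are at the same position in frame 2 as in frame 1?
the red triangle, the orange square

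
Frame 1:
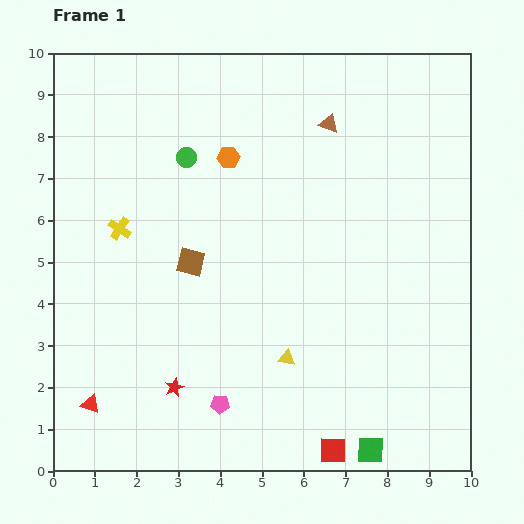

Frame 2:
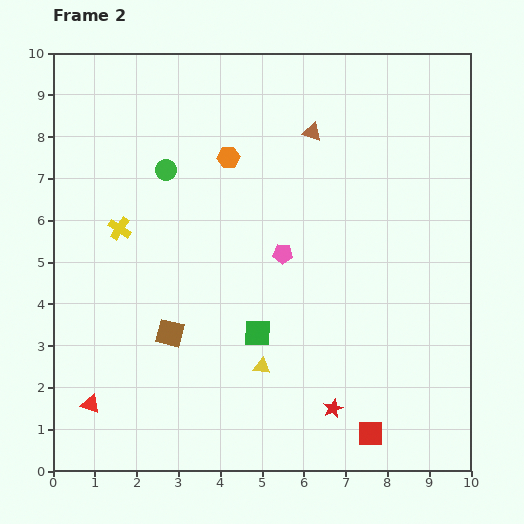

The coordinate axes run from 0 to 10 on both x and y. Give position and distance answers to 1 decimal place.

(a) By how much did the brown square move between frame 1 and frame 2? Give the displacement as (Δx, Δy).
(-0.5, -1.7)

The brown square was at (3.3, 5.0) in frame 1 and (2.8, 3.3) in frame 2.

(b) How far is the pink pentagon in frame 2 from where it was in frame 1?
3.9

The pink pentagon moved from (4.0, 1.6) to (5.5, 5.2), a distance of √(1.5² + 3.6²) ≈ 3.9.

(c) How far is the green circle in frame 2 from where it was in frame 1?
0.6

The green circle moved from (3.2, 7.5) to (2.7, 7.2), a distance of √(0.5² + 0.3²) ≈ 0.6.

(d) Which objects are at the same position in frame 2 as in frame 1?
the yellow cross, the red triangle, the orange hexagon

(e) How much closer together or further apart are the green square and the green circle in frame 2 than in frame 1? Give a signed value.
-3.8

Distance in frame 1: 8.3. Distance in frame 2: 4.5.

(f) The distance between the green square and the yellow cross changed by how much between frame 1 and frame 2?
-3.9

Distance in frame 1: 8.0. Distance in frame 2: 4.1.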